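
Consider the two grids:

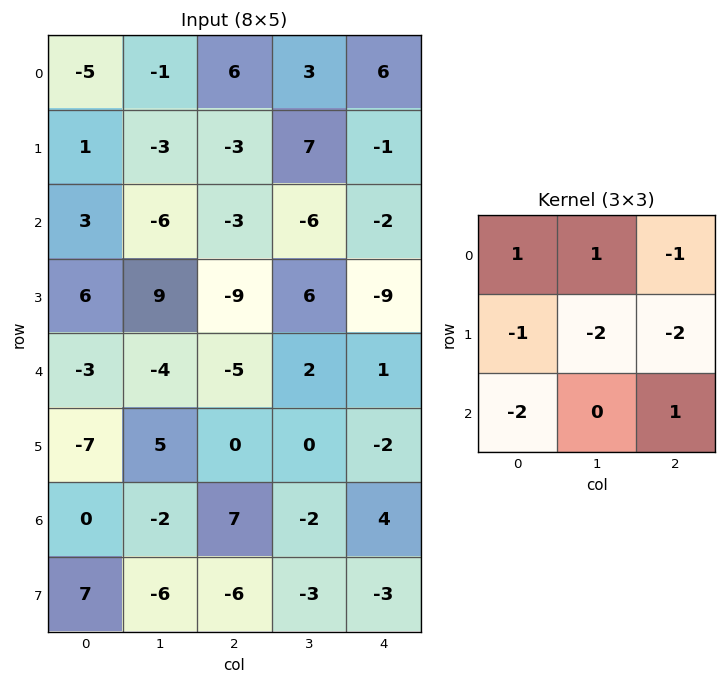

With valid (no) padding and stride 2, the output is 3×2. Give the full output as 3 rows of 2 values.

Output[0,0]: The receptive field on the input at this output position is [-5 -1 6 / 1 -3 -3 / 3 -6 -3]. Elementwise product with the kernel and sum: -5·1 + -1·1 + 6·-1 + 1·-1 + -3·-2 + -3·-2 + 3·-2 + -3·1.

-10 -2
-5 19
2 -10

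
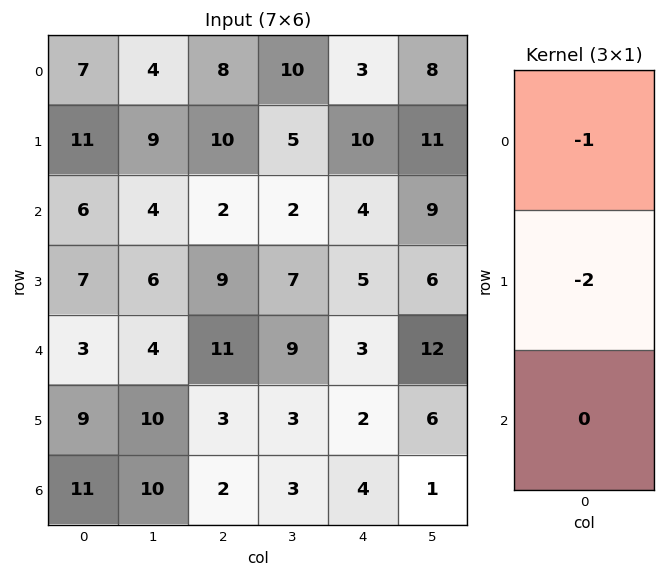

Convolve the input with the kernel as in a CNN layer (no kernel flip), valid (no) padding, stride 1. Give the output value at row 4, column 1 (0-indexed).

-24

The receptive field on the input at this output position is [4 / 10 / 10]. Elementwise product with the kernel and sum: 4·-1 + 10·-2.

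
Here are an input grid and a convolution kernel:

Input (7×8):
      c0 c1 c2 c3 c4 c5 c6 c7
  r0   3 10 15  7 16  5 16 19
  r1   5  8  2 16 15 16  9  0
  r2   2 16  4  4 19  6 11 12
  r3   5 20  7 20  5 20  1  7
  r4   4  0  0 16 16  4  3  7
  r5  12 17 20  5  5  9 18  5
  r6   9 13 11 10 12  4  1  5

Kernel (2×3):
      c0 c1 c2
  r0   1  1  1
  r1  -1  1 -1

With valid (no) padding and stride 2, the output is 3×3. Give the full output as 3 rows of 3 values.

Output[0,0]: The receptive field on the input at this output position is [3 10 15 / 5 8 2]. Elementwise product with the kernel and sum: 3·1 + 10·1 + 15·1 + 5·-1 + 8·1 + 2·-1.

29 37 29
30 35 50
-11 12 9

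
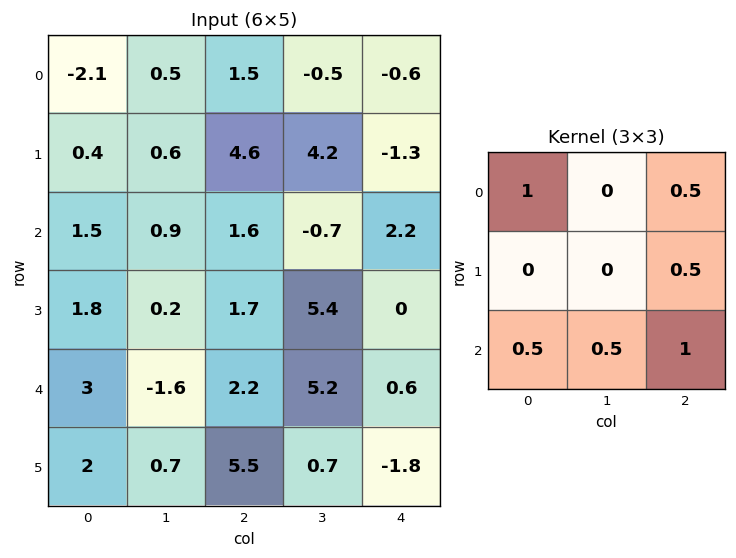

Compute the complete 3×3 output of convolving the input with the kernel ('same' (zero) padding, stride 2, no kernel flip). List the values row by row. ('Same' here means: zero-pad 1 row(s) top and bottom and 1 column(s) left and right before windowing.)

Output[0,0]: The receptive field on the zero-padded input at this output position is [0 0 0 / 0 -2.1 0.5 / 0 0.4 0.6]. Elementwise product with the kernel and sum: 0·1 + 0·0.5 + 0.5·0.5 + 0·0.5 + 0.4·0.5 + 0.6·1.

1.05 6.55 1.45
1.85 8.7 6.9
1 9.3 4.85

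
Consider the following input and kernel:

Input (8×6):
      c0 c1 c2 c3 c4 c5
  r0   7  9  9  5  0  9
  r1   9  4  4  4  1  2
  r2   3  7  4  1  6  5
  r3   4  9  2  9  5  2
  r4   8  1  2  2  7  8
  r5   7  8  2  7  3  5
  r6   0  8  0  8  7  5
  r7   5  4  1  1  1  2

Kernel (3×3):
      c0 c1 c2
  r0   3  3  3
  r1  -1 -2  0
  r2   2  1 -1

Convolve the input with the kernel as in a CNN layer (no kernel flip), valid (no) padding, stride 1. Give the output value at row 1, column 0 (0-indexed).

49

The receptive field on the input at this output position is [9 4 4 / 3 7 4 / 4 9 2]. Elementwise product with the kernel and sum: 9·3 + 4·3 + 4·3 + 3·-1 + 7·-2 + 4·2 + 9·1 + 2·-1.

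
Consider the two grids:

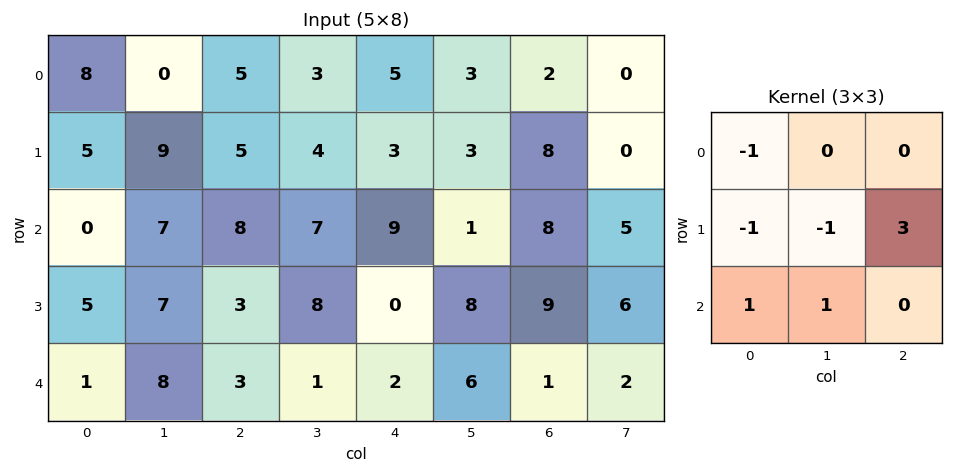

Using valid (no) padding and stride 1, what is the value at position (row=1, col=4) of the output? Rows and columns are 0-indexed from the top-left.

The receptive field on the input at this output position is [3 3 8 / 9 1 8 / 0 8 9]. Elementwise product with the kernel and sum: 3·-1 + 9·-1 + 1·-1 + 8·3 + 0·1 + 8·1.

19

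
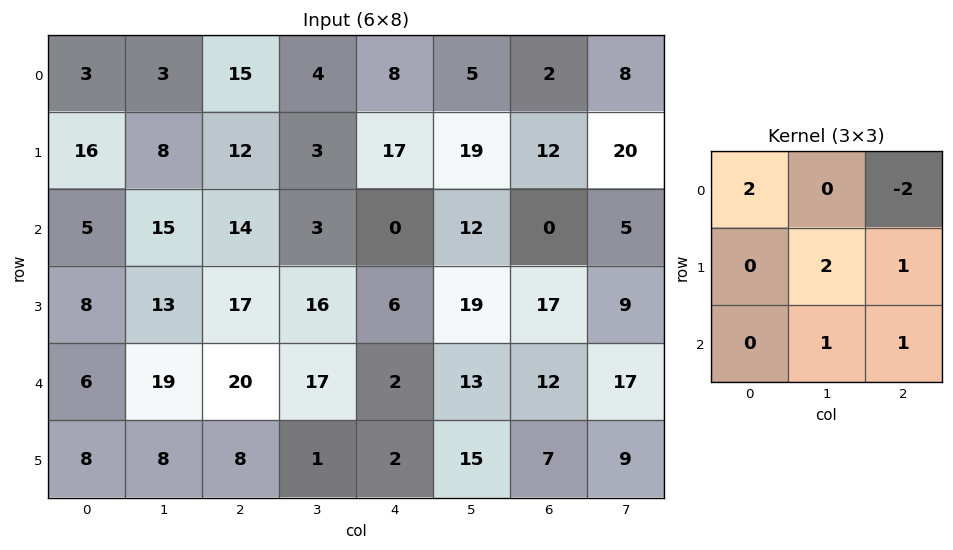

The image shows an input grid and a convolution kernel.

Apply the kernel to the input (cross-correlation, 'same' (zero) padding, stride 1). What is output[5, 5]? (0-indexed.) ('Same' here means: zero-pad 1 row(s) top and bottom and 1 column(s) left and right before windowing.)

17

The receptive field on the zero-padded input at this output position is [2 13 12 / 2 15 7 / 0 0 0]. Elementwise product with the kernel and sum: 2·2 + 12·-2 + 15·2 + 7·1 + 0·1 + 0·1.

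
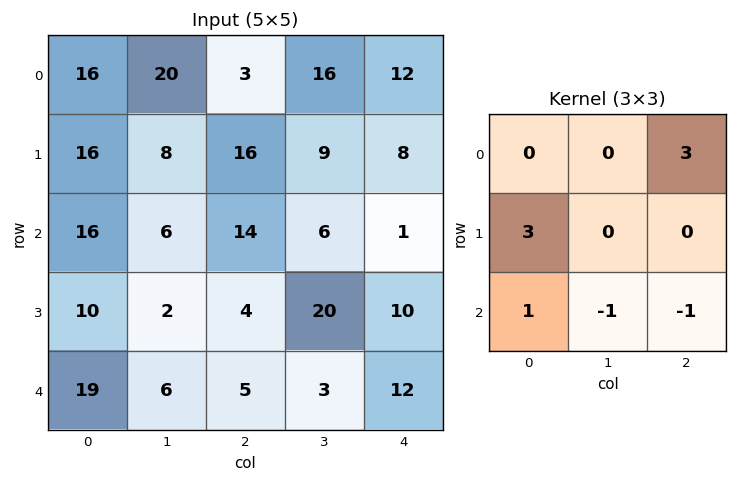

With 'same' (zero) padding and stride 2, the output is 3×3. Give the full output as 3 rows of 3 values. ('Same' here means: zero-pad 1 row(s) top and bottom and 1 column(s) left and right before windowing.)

Output[0,0]: The receptive field on the zero-padded input at this output position is [0 0 0 / 0 16 20 / 0 16 8]. Elementwise product with the kernel and sum: 0·3 + 0·3 + 0·1 + 16·-1 + 8·-1.

-24 43 49
12 23 28
6 78 9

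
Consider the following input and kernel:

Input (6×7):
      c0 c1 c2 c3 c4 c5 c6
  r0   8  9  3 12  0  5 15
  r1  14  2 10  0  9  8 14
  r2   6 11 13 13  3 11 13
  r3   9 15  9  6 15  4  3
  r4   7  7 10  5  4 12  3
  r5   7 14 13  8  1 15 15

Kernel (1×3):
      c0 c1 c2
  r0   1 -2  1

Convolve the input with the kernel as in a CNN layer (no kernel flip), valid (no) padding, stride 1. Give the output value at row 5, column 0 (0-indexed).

-8

The receptive field on the input at this output position is [7 14 13]. Elementwise product with the kernel and sum: 7·1 + 14·-2 + 13·1.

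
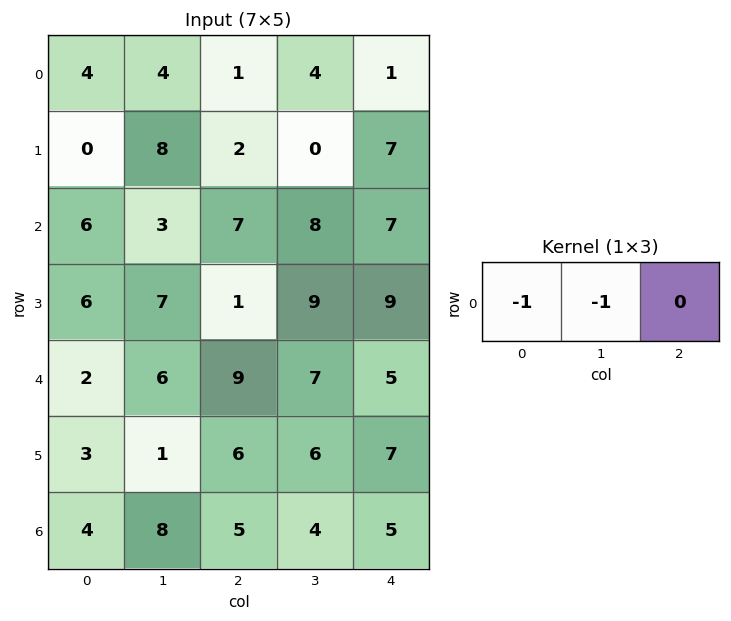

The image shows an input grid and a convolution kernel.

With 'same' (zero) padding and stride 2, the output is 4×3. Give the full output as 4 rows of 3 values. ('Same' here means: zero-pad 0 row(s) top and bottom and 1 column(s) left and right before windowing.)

-4 -5 -5
-6 -10 -15
-2 -15 -12
-4 -13 -9

Output[0,0]: The receptive field on the zero-padded input at this output position is [0 4 4]. Elementwise product with the kernel and sum: 0·-1 + 4·-1.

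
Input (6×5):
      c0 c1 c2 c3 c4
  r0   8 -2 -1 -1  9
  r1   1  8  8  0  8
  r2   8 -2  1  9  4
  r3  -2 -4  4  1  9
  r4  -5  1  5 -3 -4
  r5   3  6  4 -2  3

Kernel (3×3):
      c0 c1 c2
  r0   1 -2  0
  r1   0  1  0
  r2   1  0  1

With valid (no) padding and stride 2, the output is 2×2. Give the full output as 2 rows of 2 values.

Output[0,0]: The receptive field on the input at this output position is [8 -2 -1 / 1 8 8 / 8 -2 1]. Elementwise product with the kernel and sum: 8·1 + -2·-2 + 8·1 + 8·1 + 1·1.
Output[0,1]: The receptive field on the input at this output position is [-1 -1 9 / 8 0 8 / 1 9 4]. Elementwise product with the kernel and sum: -1·1 + -1·-2 + 0·1 + 1·1 + 4·1.

29 6
8 -15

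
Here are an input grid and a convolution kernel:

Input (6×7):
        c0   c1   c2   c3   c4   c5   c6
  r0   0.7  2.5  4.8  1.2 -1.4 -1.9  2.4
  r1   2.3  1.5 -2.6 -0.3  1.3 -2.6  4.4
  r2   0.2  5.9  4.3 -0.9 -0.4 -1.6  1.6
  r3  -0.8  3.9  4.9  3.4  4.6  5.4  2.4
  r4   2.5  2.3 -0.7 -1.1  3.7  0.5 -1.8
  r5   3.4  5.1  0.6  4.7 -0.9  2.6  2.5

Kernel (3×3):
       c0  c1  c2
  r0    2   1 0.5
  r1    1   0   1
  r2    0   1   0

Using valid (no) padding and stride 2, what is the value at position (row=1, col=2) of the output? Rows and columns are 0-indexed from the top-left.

5.9

The receptive field on the input at this output position is [-0.4 -1.6 1.6 / 4.6 5.4 2.4 / 3.7 0.5 -1.8]. Elementwise product with the kernel and sum: -0.4·2 + -1.6·1 + 1.6·0.5 + 4.6·1 + 2.4·1 + 0.5·1.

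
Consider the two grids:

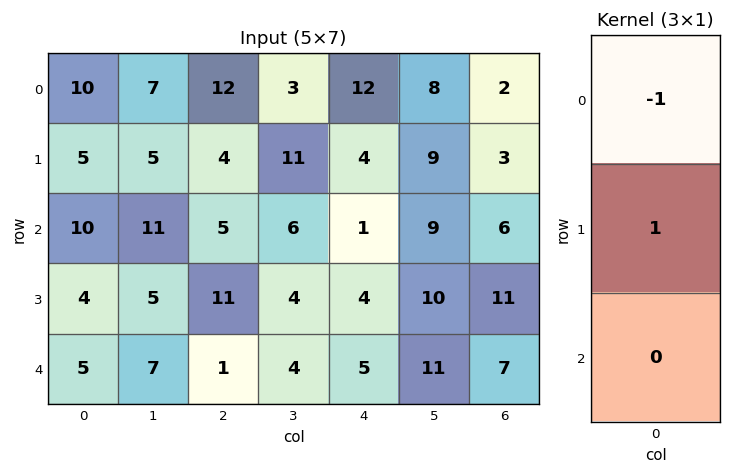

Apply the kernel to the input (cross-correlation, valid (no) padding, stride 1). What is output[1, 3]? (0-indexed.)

The receptive field on the input at this output position is [11 / 6 / 4]. Elementwise product with the kernel and sum: 11·-1 + 6·1.

-5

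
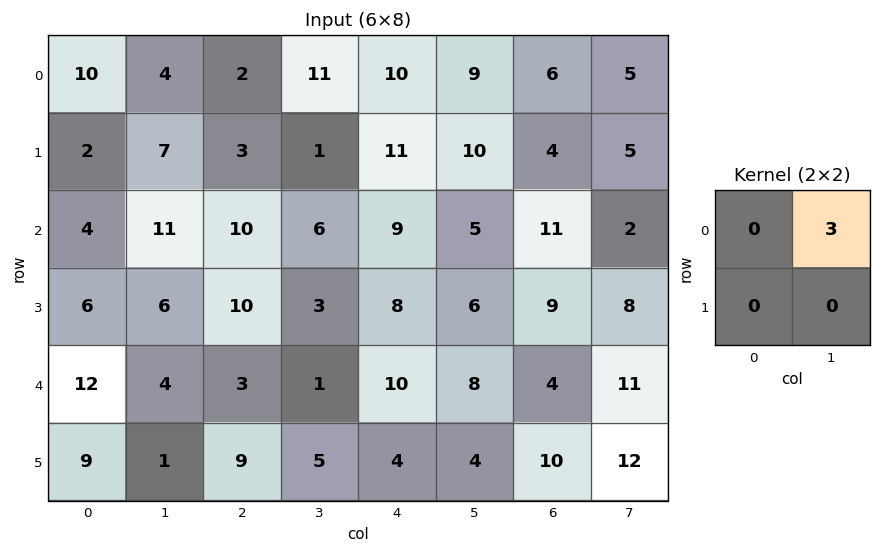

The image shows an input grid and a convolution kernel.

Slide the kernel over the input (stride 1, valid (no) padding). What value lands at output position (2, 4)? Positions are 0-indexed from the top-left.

15

The receptive field on the input at this output position is [9 5 / 8 6]. Elementwise product with the kernel and sum: 5·3.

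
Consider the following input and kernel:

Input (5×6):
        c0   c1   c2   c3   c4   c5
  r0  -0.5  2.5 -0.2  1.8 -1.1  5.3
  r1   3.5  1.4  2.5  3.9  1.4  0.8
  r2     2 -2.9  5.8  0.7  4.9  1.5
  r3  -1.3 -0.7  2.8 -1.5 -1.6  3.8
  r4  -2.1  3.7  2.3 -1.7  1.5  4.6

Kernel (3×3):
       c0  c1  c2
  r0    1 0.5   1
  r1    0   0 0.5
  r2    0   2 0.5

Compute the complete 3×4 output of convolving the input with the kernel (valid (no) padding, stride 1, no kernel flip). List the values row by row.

Output[0,0]: The receptive field on the input at this output position is [-0.5 2.5 -0.2 / 3.5 1.4 2.5 / 2 -2.9 5.8]. Elementwise product with the kernel and sum: -0.5·1 + 2.5·0.5 + -0.2·1 + 2.5·0.5 + -2.9·2 + 5.8·0.5.
Output[0,1]: The receptive field on the input at this output position is [2.5 -0.2 1.8 / 1.4 2.5 3.9 / -2.9 5.8 0.7]. Elementwise product with the kernel and sum: 2.5·1 + -0.2·0.5 + 1.8·1 + 3.9·0.5 + 5.8·2 + 0.7·0.5.

-1.1 18.1 4.15 17.5
9.6 11.75 4.5 4.85
16.3 3.7 7.6 11.85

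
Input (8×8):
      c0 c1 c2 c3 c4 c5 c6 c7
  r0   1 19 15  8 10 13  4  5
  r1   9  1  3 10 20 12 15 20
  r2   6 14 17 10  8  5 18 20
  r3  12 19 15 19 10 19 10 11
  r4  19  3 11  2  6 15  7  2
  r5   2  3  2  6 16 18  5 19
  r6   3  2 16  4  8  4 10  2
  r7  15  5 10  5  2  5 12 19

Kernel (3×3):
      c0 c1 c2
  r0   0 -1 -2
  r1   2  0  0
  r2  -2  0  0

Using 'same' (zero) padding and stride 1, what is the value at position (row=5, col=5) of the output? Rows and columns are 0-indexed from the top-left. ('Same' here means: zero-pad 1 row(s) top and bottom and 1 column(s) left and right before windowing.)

-13

The receptive field on the zero-padded input at this output position is [6 15 7 / 16 18 5 / 8 4 10]. Elementwise product with the kernel and sum: 15·-1 + 7·-2 + 16·2 + 8·-2.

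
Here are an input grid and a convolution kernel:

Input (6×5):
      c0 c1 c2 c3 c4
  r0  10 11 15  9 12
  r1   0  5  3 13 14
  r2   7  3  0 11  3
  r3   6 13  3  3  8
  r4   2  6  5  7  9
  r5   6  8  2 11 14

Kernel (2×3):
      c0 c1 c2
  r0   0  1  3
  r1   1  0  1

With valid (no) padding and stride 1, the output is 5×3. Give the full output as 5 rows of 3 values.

Output[0,0]: The receptive field on the input at this output position is [10 11 15 / 0 5 3]. Elementwise product with the kernel and sum: 11·1 + 15·3 + 0·1 + 3·1.

59 60 62
21 56 58
12 49 31
29 25 41
29 45 50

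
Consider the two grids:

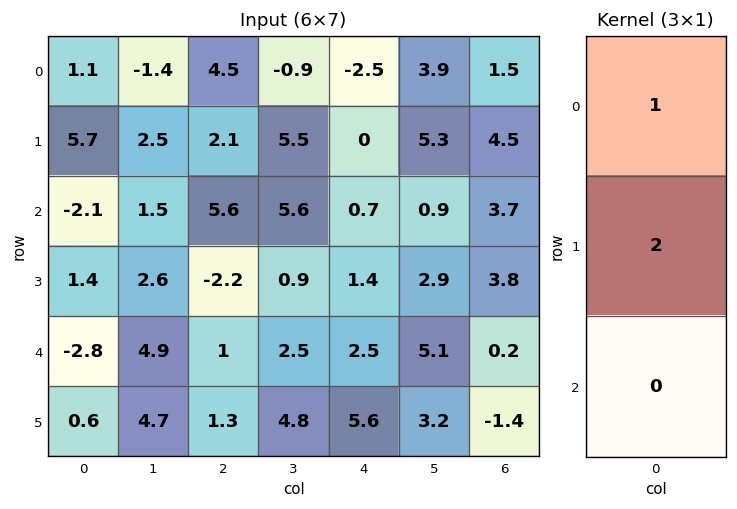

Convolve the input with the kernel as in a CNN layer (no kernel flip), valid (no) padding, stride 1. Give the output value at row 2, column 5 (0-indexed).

The receptive field on the input at this output position is [0.9 / 2.9 / 5.1]. Elementwise product with the kernel and sum: 0.9·1 + 2.9·2.

6.7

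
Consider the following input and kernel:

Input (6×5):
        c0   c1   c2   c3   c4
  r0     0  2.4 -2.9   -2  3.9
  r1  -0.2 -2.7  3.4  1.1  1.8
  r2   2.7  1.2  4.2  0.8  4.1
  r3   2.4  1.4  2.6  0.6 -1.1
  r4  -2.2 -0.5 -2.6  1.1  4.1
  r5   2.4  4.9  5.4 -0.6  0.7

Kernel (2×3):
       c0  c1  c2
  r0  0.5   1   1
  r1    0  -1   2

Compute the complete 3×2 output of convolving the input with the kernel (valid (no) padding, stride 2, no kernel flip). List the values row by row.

9 2.95
10.55 4.2
1.7 5.9

Output[0,0]: The receptive field on the input at this output position is [0 2.4 -2.9 / -0.2 -2.7 3.4]. Elementwise product with the kernel and sum: 0·0.5 + 2.4·1 + -2.9·1 + -2.7·-1 + 3.4·2.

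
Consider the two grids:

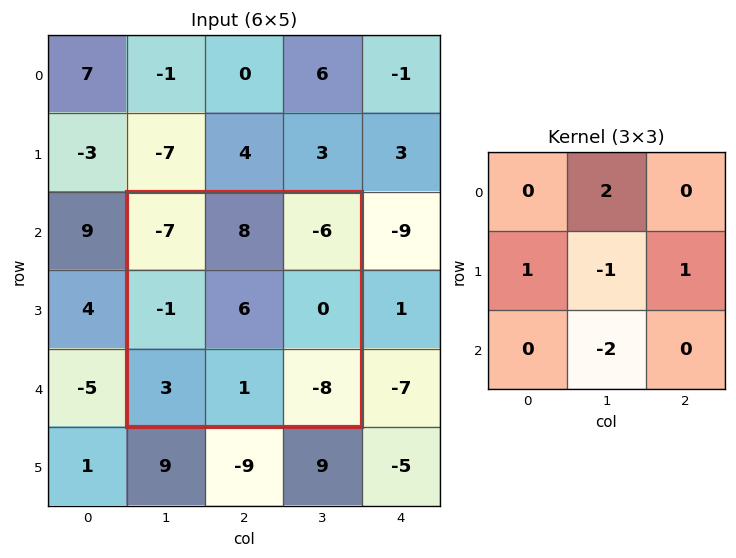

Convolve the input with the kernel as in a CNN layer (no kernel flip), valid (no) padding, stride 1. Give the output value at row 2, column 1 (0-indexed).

7

The receptive field on the input at this output position is [-7 8 -6 / -1 6 0 / 3 1 -8]. Elementwise product with the kernel and sum: 8·2 + -1·1 + 6·-1 + 0·1 + 1·-2.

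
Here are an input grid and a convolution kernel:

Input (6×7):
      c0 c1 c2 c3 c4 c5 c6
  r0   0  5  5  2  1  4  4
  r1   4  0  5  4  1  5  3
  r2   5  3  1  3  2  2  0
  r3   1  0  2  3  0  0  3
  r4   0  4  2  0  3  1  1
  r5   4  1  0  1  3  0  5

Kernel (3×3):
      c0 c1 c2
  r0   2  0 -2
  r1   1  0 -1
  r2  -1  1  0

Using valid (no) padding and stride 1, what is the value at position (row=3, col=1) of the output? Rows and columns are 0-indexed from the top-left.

The receptive field on the input at this output position is [0 2 3 / 4 2 0 / 1 0 1]. Elementwise product with the kernel and sum: 0·2 + 3·-2 + 4·1 + 0·-1 + 1·-1 + 0·1.

-3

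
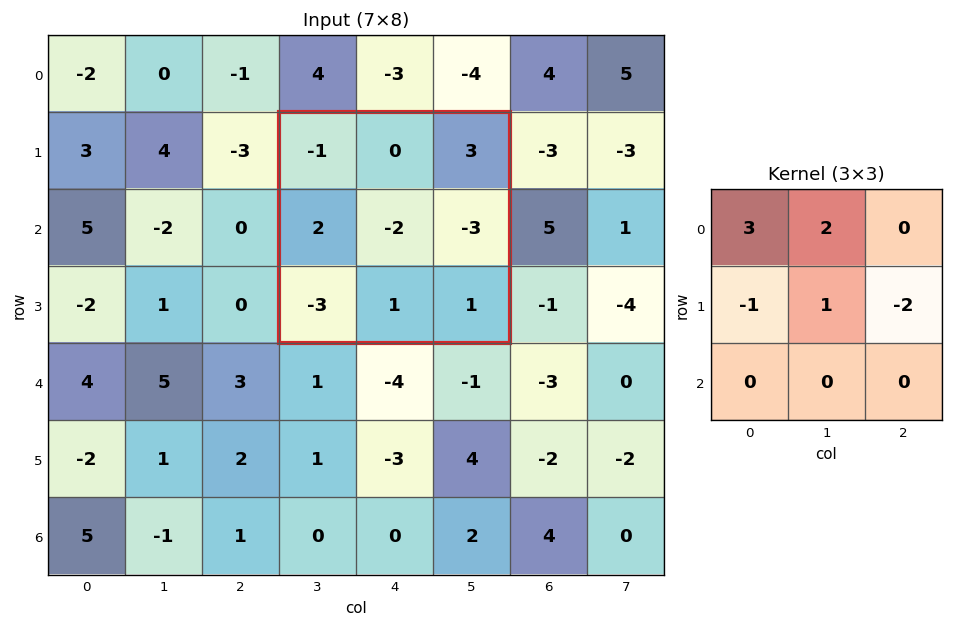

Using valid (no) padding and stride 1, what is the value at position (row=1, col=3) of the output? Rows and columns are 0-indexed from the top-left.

The receptive field on the input at this output position is [-1 0 3 / 2 -2 -3 / -3 1 1]. Elementwise product with the kernel and sum: -1·3 + 0·2 + 2·-1 + -2·1 + -3·-2.

-1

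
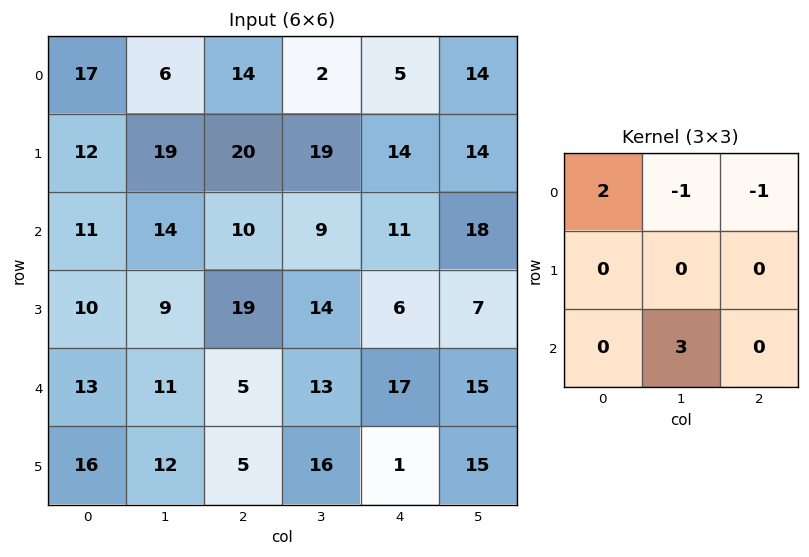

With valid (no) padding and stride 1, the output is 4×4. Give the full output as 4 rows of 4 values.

56 26 48 18
12 56 49 28
31 24 39 40
28 0 66 18

Output[0,0]: The receptive field on the input at this output position is [17 6 14 / 12 19 20 / 11 14 10]. Elementwise product with the kernel and sum: 17·2 + 6·-1 + 14·-1 + 14·3.
Output[0,1]: The receptive field on the input at this output position is [6 14 2 / 19 20 19 / 14 10 9]. Elementwise product with the kernel and sum: 6·2 + 14·-1 + 2·-1 + 10·3.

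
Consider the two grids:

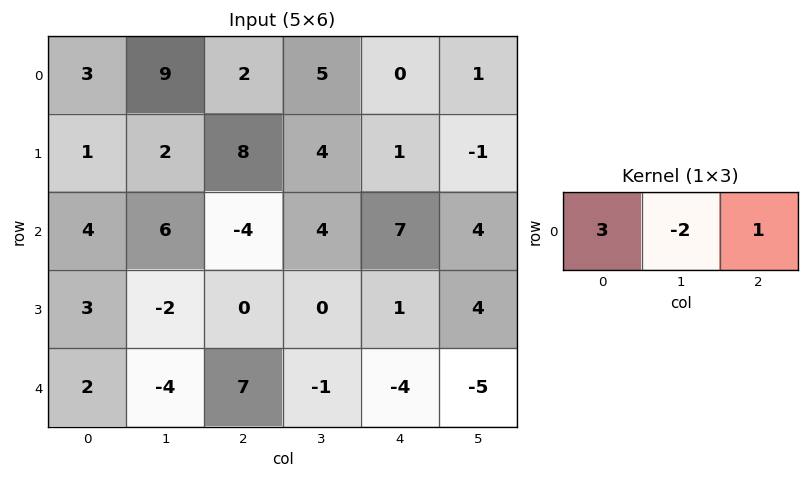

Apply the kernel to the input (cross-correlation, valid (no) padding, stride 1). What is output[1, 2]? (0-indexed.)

17

The receptive field on the input at this output position is [8 4 1]. Elementwise product with the kernel and sum: 8·3 + 4·-2 + 1·1.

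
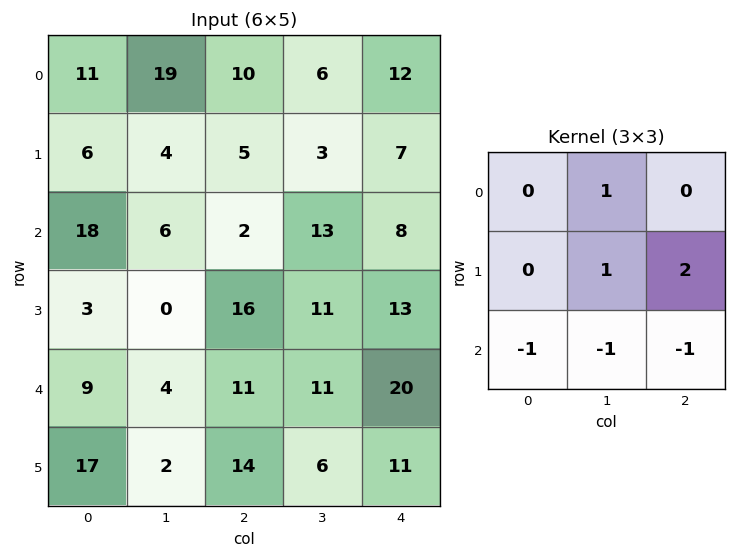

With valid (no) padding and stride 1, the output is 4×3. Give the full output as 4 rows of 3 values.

7 0 0
-5 6 -8
14 14 8
-7 27 31

Output[0,0]: The receptive field on the input at this output position is [11 19 10 / 6 4 5 / 18 6 2]. Elementwise product with the kernel and sum: 19·1 + 4·1 + 5·2 + 18·-1 + 6·-1 + 2·-1.
Output[0,1]: The receptive field on the input at this output position is [19 10 6 / 4 5 3 / 6 2 13]. Elementwise product with the kernel and sum: 10·1 + 5·1 + 3·2 + 6·-1 + 2·-1 + 13·-1.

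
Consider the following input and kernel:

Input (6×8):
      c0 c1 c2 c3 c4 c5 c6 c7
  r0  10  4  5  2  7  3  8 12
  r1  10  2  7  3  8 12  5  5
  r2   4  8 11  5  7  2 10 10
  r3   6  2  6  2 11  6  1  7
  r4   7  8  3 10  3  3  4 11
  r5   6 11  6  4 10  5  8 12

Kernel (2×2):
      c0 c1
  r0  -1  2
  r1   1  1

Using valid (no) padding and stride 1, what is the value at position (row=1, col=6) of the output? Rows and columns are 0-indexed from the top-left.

25

The receptive field on the input at this output position is [5 5 / 10 10]. Elementwise product with the kernel and sum: 5·-1 + 5·2 + 10·1 + 10·1.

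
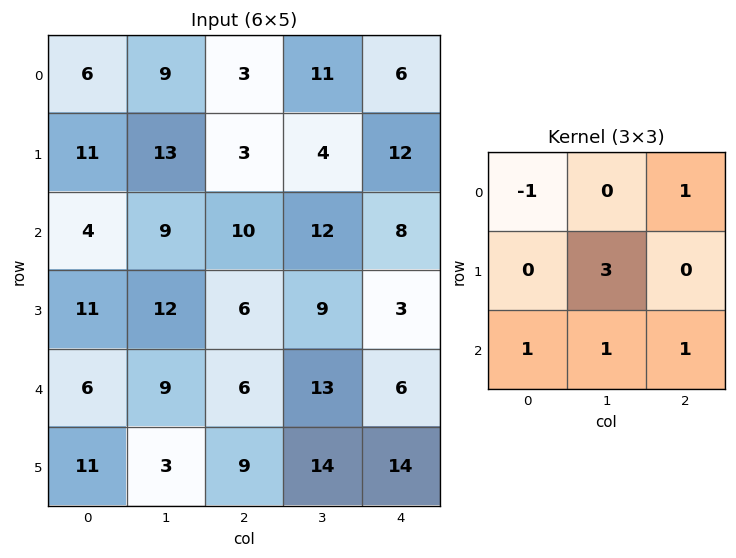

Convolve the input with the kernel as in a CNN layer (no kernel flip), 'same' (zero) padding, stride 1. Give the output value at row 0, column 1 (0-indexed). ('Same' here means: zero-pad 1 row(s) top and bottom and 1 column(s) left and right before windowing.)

54

The receptive field on the zero-padded input at this output position is [0 0 0 / 6 9 3 / 11 13 3]. Elementwise product with the kernel and sum: 0·-1 + 0·1 + 9·3 + 11·1 + 13·1 + 3·1.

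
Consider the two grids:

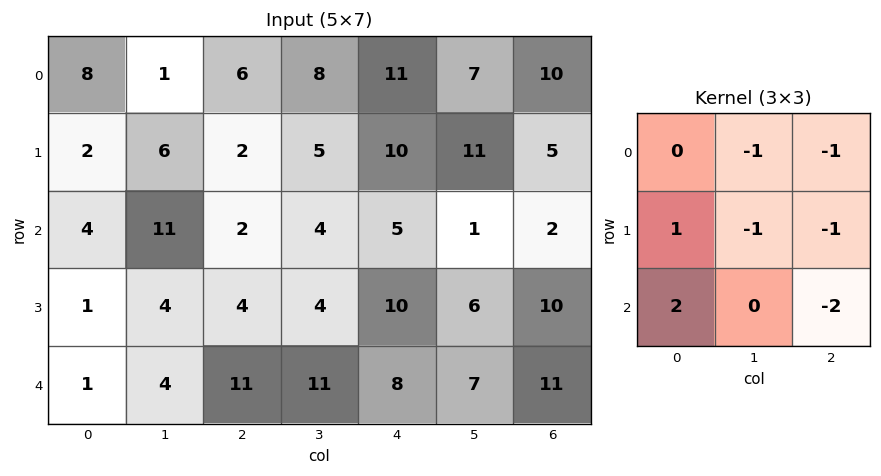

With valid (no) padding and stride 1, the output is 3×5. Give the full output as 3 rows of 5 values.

-9 -1 -38 -28 -17
-23 -2 -34 -27 -14
-40 -24 -13 -10 -15

Output[0,0]: The receptive field on the input at this output position is [8 1 6 / 2 6 2 / 4 11 2]. Elementwise product with the kernel and sum: 1·-1 + 6·-1 + 2·1 + 6·-1 + 2·-1 + 4·2 + 2·-2.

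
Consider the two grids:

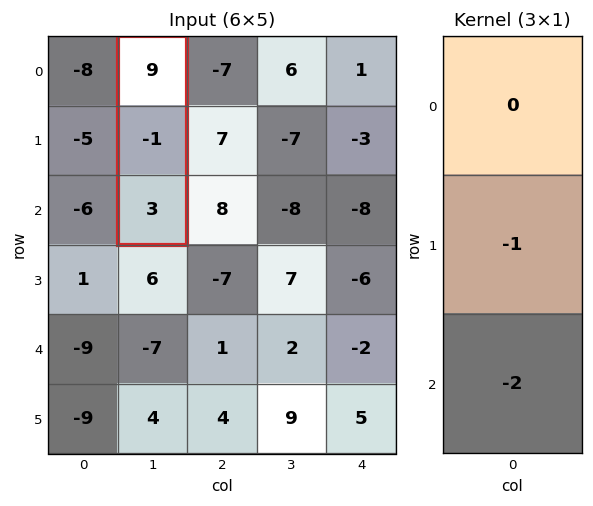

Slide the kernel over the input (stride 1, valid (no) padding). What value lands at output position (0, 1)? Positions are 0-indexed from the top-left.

The receptive field on the input at this output position is [9 / -1 / 3]. Elementwise product with the kernel and sum: -1·-1 + 3·-2.

-5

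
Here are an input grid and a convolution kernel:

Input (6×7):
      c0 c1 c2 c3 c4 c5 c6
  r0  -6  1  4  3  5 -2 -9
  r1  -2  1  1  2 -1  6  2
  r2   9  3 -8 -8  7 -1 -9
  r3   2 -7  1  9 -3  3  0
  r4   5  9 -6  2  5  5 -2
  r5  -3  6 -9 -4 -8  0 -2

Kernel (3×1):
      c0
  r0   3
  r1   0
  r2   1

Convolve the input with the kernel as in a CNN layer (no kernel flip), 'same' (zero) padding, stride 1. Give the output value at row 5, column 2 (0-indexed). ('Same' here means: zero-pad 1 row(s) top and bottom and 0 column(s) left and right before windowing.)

The receptive field on the zero-padded input at this output position is [-6 / -9 / 0]. Elementwise product with the kernel and sum: -6·3 + 0·1.

-18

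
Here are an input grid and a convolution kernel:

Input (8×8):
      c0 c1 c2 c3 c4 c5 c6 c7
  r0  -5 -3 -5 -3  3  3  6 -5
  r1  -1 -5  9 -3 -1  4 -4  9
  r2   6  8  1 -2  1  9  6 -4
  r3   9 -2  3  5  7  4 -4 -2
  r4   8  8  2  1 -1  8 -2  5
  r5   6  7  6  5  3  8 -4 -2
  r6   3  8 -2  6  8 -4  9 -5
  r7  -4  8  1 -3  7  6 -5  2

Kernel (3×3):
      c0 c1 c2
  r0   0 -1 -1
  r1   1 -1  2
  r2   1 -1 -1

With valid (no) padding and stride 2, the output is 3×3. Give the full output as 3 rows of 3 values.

27 12 -36
6 15 -27
-2 -9 -16

Output[0,0]: The receptive field on the input at this output position is [-5 -3 -5 / -1 -5 9 / 6 8 1]. Elementwise product with the kernel and sum: -3·-1 + -5·-1 + -1·1 + -5·-1 + 9·2 + 6·1 + 8·-1 + 1·-1.
Output[0,1]: The receptive field on the input at this output position is [-5 -3 3 / 9 -3 -1 / 1 -2 1]. Elementwise product with the kernel and sum: -3·-1 + 3·-1 + 9·1 + -3·-1 + -1·2 + 1·1 + -2·-1 + 1·-1.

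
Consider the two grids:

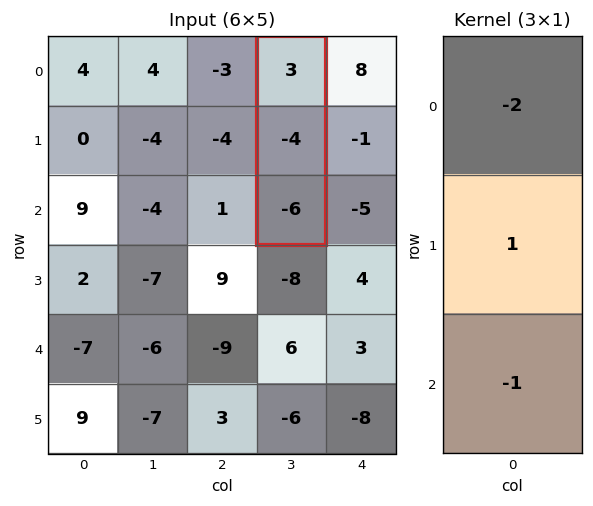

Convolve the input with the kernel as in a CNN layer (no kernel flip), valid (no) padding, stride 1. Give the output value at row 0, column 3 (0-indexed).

-4

The receptive field on the input at this output position is [3 / -4 / -6]. Elementwise product with the kernel and sum: 3·-2 + -4·1 + -6·-1.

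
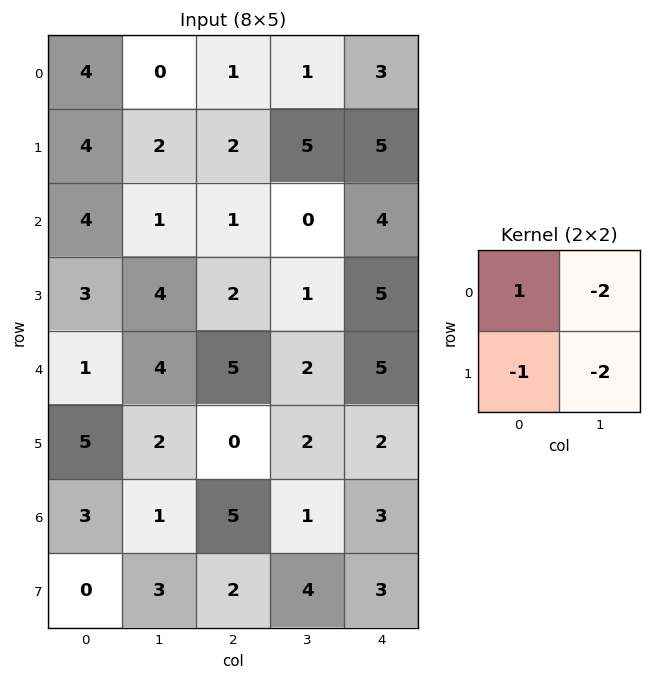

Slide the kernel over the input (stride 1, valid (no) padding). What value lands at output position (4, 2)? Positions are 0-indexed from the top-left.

-3

The receptive field on the input at this output position is [5 2 / 0 2]. Elementwise product with the kernel and sum: 5·1 + 2·-2 + 0·-1 + 2·-2.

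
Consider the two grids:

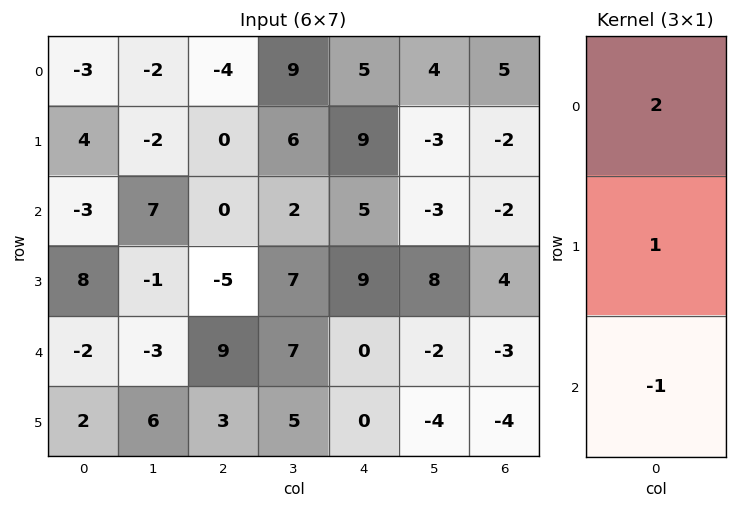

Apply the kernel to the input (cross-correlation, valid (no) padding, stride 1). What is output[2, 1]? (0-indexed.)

16

The receptive field on the input at this output position is [7 / -1 / -3]. Elementwise product with the kernel and sum: 7·2 + -1·1 + -3·-1.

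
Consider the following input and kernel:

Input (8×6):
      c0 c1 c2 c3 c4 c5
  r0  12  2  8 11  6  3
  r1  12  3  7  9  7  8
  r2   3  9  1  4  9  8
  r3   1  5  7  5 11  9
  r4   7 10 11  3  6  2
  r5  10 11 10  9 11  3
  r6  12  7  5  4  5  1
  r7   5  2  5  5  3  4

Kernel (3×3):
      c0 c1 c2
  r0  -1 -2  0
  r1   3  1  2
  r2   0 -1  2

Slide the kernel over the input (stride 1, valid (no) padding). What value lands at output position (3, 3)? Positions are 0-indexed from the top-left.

The receptive field on the input at this output position is [5 11 9 / 3 6 2 / 9 11 3]. Elementwise product with the kernel and sum: 5·-1 + 11·-2 + 3·3 + 6·1 + 2·2 + 11·-1 + 3·2.

-13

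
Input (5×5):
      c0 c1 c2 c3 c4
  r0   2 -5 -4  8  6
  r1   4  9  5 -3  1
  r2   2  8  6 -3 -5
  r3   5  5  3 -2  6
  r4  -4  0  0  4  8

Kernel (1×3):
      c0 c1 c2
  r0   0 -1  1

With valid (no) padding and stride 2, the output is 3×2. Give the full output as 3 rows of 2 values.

Output[0,0]: The receptive field on the input at this output position is [2 -5 -4]. Elementwise product with the kernel and sum: -5·-1 + -4·1.
Output[0,1]: The receptive field on the input at this output position is [-4 8 6]. Elementwise product with the kernel and sum: 8·-1 + 6·1.

1 -2
-2 -2
0 4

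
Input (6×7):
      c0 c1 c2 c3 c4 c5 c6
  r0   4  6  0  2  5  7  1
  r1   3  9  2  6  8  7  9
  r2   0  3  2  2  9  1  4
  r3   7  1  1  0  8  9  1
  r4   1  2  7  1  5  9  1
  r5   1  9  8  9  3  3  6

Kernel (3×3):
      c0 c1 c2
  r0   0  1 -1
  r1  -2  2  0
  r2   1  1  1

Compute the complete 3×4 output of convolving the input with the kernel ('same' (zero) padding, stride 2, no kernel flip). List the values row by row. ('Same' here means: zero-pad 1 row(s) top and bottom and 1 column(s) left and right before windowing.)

Output[0,0]: The receptive field on the zero-padded input at this output position is [0 0 0 / 0 4 6 / 0 3 9]. Elementwise product with the kernel and sum: 0·1 + 0·-1 + 0·-2 + 4·2 + 0·1 + 3·1 + 9·1.
Output[0,1]: The receptive field on the zero-padded input at this output position is [0 0 0 / 6 0 2 / 9 2 6]. Elementwise product with the kernel and sum: 0·1 + 0·-1 + 6·-2 + 0·2 + 9·1 + 2·1 + 6·1.

20 5 27 4
2 -4 32 25
18 37 22 -6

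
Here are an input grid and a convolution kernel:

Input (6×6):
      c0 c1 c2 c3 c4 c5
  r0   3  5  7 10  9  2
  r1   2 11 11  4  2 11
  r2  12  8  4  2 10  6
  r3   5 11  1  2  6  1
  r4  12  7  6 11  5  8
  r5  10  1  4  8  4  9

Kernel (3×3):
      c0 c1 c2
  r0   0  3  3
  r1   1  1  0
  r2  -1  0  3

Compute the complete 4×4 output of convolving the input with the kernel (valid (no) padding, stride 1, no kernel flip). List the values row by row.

49 71 98 55
84 52 41 52
58 56 48 69
57 45 49 56

Output[0,0]: The receptive field on the input at this output position is [3 5 7 / 2 11 11 / 12 8 4]. Elementwise product with the kernel and sum: 5·3 + 7·3 + 2·1 + 11·1 + 12·-1 + 4·3.
Output[0,1]: The receptive field on the input at this output position is [5 7 10 / 11 11 4 / 8 4 2]. Elementwise product with the kernel and sum: 7·3 + 10·3 + 11·1 + 11·1 + 8·-1 + 2·3.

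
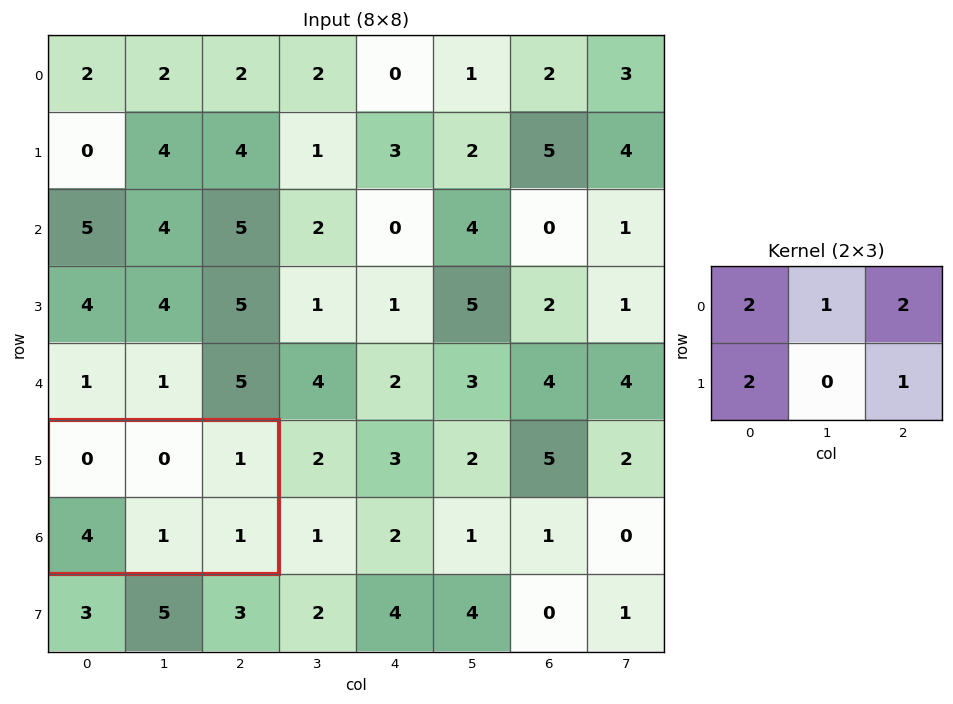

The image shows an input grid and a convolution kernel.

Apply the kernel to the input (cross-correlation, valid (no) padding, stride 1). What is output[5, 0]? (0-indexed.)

The receptive field on the input at this output position is [0 0 1 / 4 1 1]. Elementwise product with the kernel and sum: 0·2 + 0·1 + 1·2 + 4·2 + 1·1.

11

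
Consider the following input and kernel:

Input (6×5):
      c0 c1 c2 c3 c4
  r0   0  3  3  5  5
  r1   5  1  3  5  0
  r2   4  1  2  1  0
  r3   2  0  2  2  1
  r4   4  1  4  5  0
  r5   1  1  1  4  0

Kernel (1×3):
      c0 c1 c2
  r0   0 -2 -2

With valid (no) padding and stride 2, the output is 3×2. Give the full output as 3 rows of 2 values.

Output[0,0]: The receptive field on the input at this output position is [0 3 3]. Elementwise product with the kernel and sum: 3·-2 + 3·-2.
Output[0,1]: The receptive field on the input at this output position is [3 5 5]. Elementwise product with the kernel and sum: 5·-2 + 5·-2.

-12 -20
-6 -2
-10 -10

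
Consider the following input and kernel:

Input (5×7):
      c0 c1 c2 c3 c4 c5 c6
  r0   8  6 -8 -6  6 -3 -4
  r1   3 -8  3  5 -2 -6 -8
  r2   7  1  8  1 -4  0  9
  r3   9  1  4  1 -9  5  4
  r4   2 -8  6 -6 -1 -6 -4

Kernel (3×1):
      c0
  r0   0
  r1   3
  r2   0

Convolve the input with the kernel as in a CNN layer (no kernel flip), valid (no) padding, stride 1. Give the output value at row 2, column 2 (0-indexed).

12

The receptive field on the input at this output position is [8 / 4 / 6]. Elementwise product with the kernel and sum: 4·3.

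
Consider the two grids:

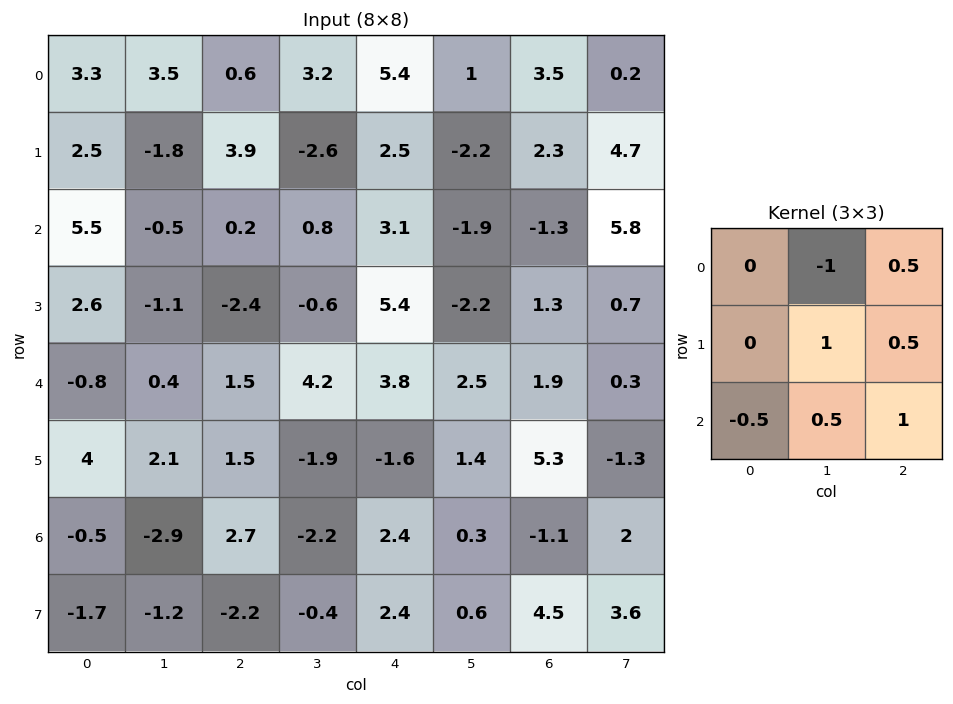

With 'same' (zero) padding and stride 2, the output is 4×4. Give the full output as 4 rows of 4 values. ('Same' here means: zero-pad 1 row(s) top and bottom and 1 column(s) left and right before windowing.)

4.5 2.45 6.25 10.55
2.05 -5.85 -0.65 4.1
0.35 3.5 0.1 1.75
-6.95 -1.75 6.85 -0.5

Output[0,0]: The receptive field on the zero-padded input at this output position is [0 0 0 / 0 3.3 3.5 / 0 2.5 -1.8]. Elementwise product with the kernel and sum: 0·-1 + 0·0.5 + 3.3·1 + 3.5·0.5 + 0·-0.5 + 2.5·0.5 + -1.8·1.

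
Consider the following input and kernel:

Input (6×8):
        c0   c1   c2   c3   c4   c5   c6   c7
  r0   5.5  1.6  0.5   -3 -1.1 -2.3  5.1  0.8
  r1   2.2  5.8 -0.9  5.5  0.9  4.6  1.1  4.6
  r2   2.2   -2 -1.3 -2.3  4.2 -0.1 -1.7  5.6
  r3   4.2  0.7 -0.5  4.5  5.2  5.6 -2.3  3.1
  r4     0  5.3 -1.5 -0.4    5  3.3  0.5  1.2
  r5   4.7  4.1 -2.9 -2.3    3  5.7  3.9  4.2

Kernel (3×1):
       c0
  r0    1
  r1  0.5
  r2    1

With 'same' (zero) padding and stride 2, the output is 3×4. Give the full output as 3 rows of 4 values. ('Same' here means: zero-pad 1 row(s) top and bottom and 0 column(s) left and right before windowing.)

Output[0,0]: The receptive field on the zero-padded input at this output position is [0 / 5.5 / 2.2]. Elementwise product with the kernel and sum: 0·1 + 5.5·0.5 + 2.2·1.
Output[0,1]: The receptive field on the zero-padded input at this output position is [0 / 0.5 / -0.9]. Elementwise product with the kernel and sum: 0·1 + 0.5·0.5 + -0.9·1.

4.95 -0.65 0.35 3.65
7.5 -2.05 8.2 -2.05
8.9 -4.15 10.7 1.85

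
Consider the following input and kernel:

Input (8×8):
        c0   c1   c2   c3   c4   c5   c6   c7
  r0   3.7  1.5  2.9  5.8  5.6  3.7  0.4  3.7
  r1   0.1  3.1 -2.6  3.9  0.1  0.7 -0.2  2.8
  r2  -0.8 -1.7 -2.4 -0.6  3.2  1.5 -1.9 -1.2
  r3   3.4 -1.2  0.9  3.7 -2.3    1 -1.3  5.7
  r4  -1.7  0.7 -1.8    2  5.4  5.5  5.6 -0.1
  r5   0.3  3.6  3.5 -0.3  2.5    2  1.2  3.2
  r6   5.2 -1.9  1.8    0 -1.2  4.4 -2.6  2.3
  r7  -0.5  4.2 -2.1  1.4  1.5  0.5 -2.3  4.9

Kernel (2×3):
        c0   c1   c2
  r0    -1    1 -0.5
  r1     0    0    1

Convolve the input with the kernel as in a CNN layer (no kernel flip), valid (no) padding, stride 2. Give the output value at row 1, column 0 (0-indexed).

The receptive field on the input at this output position is [-0.8 -1.7 -2.4 / 3.4 -1.2 0.9]. Elementwise product with the kernel and sum: -0.8·-1 + -1.7·1 + -2.4·-0.5 + 0.9·1.

1.2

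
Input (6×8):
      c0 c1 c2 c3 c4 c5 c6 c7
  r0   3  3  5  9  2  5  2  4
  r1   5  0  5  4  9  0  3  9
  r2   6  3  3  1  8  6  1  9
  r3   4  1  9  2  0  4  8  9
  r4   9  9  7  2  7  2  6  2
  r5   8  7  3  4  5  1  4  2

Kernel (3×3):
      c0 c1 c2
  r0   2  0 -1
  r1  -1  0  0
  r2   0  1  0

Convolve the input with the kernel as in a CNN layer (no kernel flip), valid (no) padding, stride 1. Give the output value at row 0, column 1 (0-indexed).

The receptive field on the input at this output position is [3 5 9 / 0 5 4 / 3 3 1]. Elementwise product with the kernel and sum: 3·2 + 9·-1 + 0·-1 + 3·1.

0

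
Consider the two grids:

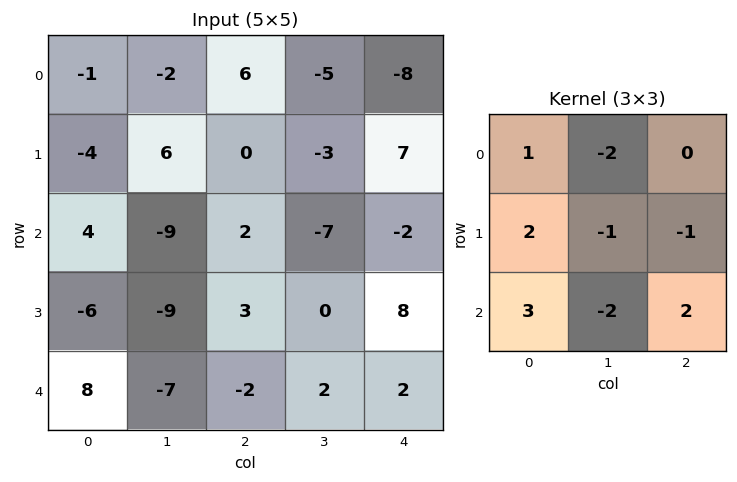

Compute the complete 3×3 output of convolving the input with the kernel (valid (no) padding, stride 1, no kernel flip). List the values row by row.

23 -44 28
5 -40 44
50 -47 8

Output[0,0]: The receptive field on the input at this output position is [-1 -2 6 / -4 6 0 / 4 -9 2]. Elementwise product with the kernel and sum: -1·1 + -2·-2 + -4·2 + 6·-1 + 0·-1 + 4·3 + -9·-2 + 2·2.
Output[0,1]: The receptive field on the input at this output position is [-2 6 -5 / 6 0 -3 / -9 2 -7]. Elementwise product with the kernel and sum: -2·1 + 6·-2 + 6·2 + 0·-1 + -3·-1 + -9·3 + 2·-2 + -7·2.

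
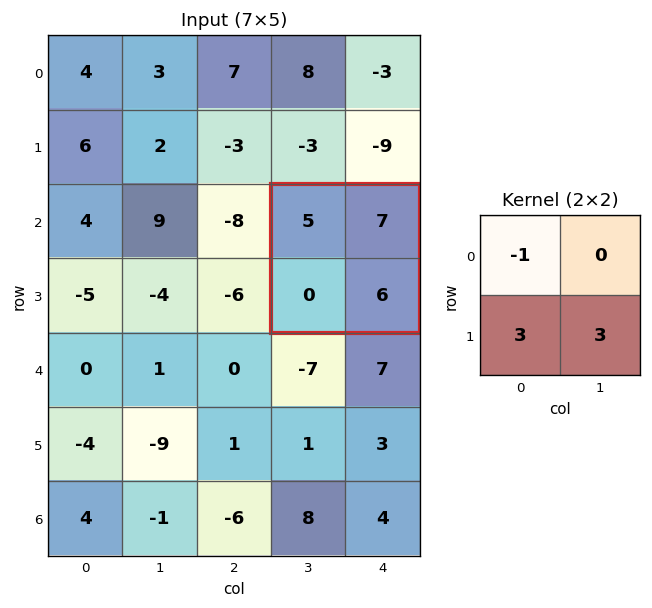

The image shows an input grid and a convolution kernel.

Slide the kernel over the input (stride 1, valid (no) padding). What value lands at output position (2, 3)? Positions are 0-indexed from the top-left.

13

The receptive field on the input at this output position is [5 7 / 0 6]. Elementwise product with the kernel and sum: 5·-1 + 0·3 + 6·3.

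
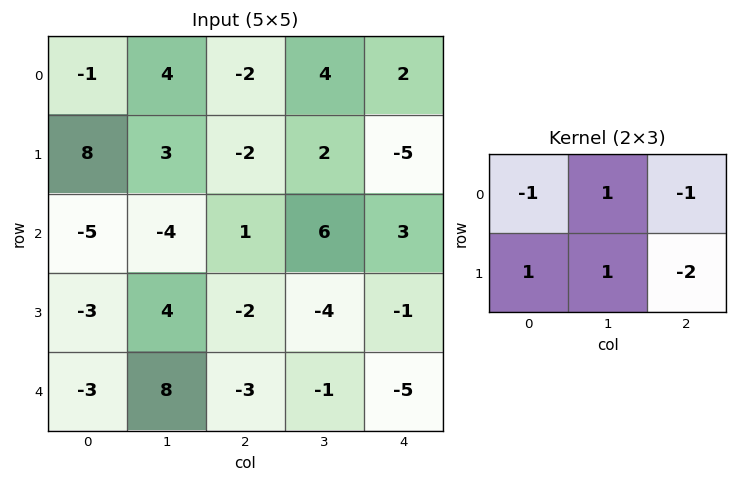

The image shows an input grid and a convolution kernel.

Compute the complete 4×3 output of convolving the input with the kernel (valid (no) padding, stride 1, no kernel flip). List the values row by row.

22 -13 14
-14 -22 10
5 9 -2
20 5 5

Output[0,0]: The receptive field on the input at this output position is [-1 4 -2 / 8 3 -2]. Elementwise product with the kernel and sum: -1·-1 + 4·1 + -2·-1 + 8·1 + 3·1 + -2·-2.
Output[0,1]: The receptive field on the input at this output position is [4 -2 4 / 3 -2 2]. Elementwise product with the kernel and sum: 4·-1 + -2·1 + 4·-1 + 3·1 + -2·1 + 2·-2.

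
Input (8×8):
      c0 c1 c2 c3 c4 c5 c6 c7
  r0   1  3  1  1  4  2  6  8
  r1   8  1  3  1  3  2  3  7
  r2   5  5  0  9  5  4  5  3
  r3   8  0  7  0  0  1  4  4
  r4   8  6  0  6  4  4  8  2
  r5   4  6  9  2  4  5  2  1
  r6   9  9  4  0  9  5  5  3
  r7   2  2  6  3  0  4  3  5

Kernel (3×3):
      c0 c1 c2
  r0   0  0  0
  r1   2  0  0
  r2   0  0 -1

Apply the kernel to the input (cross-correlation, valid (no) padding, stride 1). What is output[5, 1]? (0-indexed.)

15

The receptive field on the input at this output position is [6 9 2 / 9 4 0 / 2 6 3]. Elementwise product with the kernel and sum: 9·2 + 3·-1.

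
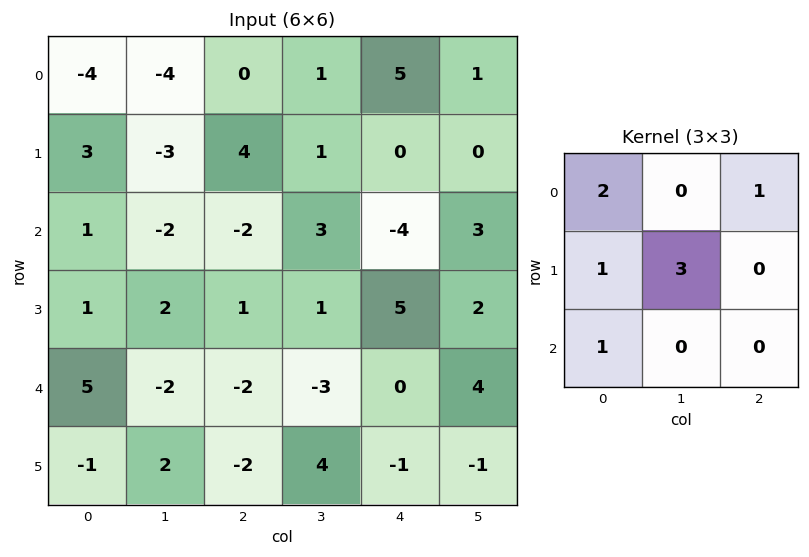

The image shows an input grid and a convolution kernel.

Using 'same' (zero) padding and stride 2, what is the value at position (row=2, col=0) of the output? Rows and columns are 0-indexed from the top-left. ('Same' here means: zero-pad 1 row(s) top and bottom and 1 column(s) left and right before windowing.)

The receptive field on the zero-padded input at this output position is [0 1 2 / 0 5 -2 / 0 -1 2]. Elementwise product with the kernel and sum: 0·2 + 2·1 + 0·1 + 5·3 + 0·1.

17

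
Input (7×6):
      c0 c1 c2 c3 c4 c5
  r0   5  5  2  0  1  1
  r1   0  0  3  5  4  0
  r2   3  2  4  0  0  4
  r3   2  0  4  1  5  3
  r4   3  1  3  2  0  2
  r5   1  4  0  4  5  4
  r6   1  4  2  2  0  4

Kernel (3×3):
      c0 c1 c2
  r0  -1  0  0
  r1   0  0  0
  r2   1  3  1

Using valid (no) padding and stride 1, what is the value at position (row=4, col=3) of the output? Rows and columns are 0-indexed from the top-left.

4

The receptive field on the input at this output position is [2 0 2 / 4 5 4 / 2 0 4]. Elementwise product with the kernel and sum: 2·-1 + 2·1 + 0·3 + 4·1.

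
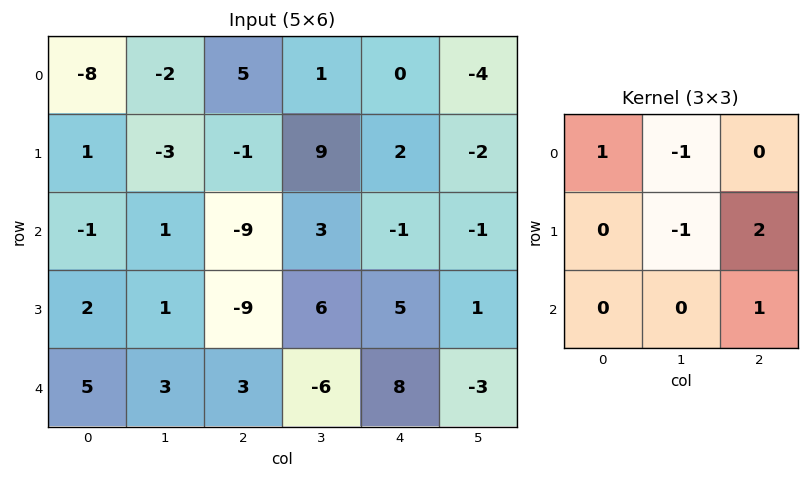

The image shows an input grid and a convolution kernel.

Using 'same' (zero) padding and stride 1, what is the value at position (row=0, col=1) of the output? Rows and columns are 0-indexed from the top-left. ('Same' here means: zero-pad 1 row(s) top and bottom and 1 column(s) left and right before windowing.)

The receptive field on the zero-padded input at this output position is [0 0 0 / -8 -2 5 / 1 -3 -1]. Elementwise product with the kernel and sum: 0·1 + 0·-1 + -2·-1 + 5·2 + -1·1.

11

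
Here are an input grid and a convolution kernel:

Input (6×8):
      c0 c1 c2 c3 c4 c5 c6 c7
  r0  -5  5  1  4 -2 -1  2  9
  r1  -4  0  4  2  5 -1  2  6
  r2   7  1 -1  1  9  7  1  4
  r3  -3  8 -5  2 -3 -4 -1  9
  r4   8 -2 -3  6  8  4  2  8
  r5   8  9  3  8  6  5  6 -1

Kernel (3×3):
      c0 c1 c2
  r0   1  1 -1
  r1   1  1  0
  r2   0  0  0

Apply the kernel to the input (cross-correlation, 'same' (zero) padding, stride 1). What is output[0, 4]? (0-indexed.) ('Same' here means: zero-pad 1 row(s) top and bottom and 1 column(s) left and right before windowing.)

2

The receptive field on the zero-padded input at this output position is [0 0 0 / 4 -2 -1 / 2 5 -1]. Elementwise product with the kernel and sum: 0·1 + 0·1 + 0·-1 + 4·1 + -2·1.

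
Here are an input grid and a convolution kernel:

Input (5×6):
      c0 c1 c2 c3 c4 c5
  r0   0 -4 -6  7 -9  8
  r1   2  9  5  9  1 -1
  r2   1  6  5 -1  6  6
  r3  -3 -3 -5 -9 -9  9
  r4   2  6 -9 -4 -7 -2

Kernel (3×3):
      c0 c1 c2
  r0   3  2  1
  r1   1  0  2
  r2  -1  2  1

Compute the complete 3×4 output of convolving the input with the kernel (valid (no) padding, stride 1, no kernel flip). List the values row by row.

14 13 -7 37
32 34 29 39
8 -22 -10 12

Output[0,0]: The receptive field on the input at this output position is [0 -4 -6 / 2 9 5 / 1 6 5]. Elementwise product with the kernel and sum: 0·3 + -4·2 + -6·1 + 2·1 + 5·2 + 1·-1 + 6·2 + 5·1.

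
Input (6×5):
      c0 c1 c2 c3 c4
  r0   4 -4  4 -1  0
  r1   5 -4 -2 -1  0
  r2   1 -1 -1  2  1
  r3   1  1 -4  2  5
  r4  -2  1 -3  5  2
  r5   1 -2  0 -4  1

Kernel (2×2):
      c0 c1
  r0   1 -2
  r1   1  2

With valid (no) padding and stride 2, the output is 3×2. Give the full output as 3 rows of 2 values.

9 2
6 -5
-7 -21

Output[0,0]: The receptive field on the input at this output position is [4 -4 / 5 -4]. Elementwise product with the kernel and sum: 4·1 + -4·-2 + 5·1 + -4·2.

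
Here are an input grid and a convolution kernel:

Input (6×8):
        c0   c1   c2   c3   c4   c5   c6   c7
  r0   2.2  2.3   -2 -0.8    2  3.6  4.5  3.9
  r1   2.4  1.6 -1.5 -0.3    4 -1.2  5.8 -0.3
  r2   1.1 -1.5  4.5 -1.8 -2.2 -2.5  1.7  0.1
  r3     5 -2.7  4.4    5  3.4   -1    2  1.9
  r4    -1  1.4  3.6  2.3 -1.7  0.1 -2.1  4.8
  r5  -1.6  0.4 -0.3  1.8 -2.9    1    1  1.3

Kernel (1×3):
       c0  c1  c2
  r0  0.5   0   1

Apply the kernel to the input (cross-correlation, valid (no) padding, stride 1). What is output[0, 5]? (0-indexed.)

5.7

The receptive field on the input at this output position is [3.6 4.5 3.9]. Elementwise product with the kernel and sum: 3.6·0.5 + 3.9·1.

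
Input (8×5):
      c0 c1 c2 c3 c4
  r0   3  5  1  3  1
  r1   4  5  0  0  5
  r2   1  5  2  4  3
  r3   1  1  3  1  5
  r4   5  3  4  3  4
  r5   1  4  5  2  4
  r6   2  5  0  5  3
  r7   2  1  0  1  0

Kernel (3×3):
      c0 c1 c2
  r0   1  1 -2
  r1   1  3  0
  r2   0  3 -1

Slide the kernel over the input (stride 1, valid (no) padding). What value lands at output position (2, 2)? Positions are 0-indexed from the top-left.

The receptive field on the input at this output position is [2 4 3 / 3 1 5 / 4 3 4]. Elementwise product with the kernel and sum: 2·1 + 4·1 + 3·-2 + 3·1 + 1·3 + 3·3 + 4·-1.

11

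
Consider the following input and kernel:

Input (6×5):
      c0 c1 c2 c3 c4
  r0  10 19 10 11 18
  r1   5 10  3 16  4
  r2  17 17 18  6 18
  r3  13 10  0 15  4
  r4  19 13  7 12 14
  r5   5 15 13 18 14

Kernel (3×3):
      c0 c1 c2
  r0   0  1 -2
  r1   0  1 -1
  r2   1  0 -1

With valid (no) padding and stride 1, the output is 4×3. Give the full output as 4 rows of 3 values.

Output[0,0]: The receptive field on the input at this output position is [10 19 10 / 5 10 3 / 17 17 18]. Elementwise product with the kernel and sum: 19·1 + 10·-2 + 10·1 + 3·-1 + 17·1 + 18·-1.

5 -14 -13
16 -22 -8
3 -8 -26
8 -38 4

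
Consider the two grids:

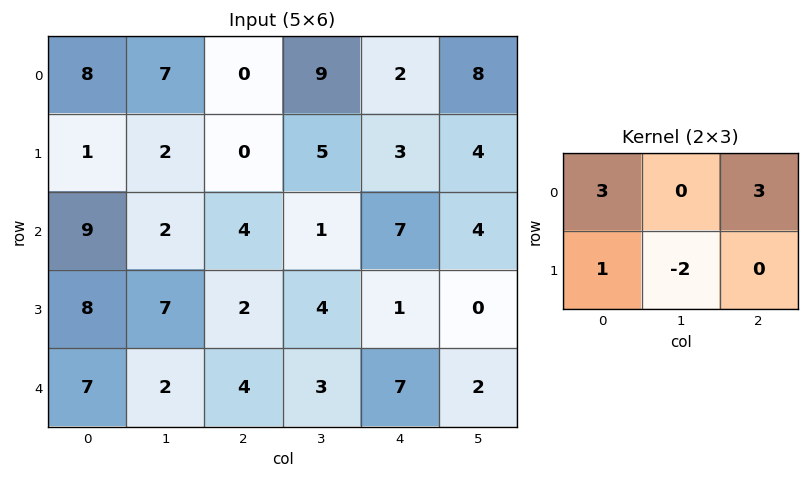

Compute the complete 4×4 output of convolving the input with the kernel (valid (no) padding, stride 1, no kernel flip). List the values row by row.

21 50 -4 50
8 15 11 14
33 12 27 17
33 27 7 1

Output[0,0]: The receptive field on the input at this output position is [8 7 0 / 1 2 0]. Elementwise product with the kernel and sum: 8·3 + 0·3 + 1·1 + 2·-2.
Output[0,1]: The receptive field on the input at this output position is [7 0 9 / 2 0 5]. Elementwise product with the kernel and sum: 7·3 + 9·3 + 2·1 + 0·-2.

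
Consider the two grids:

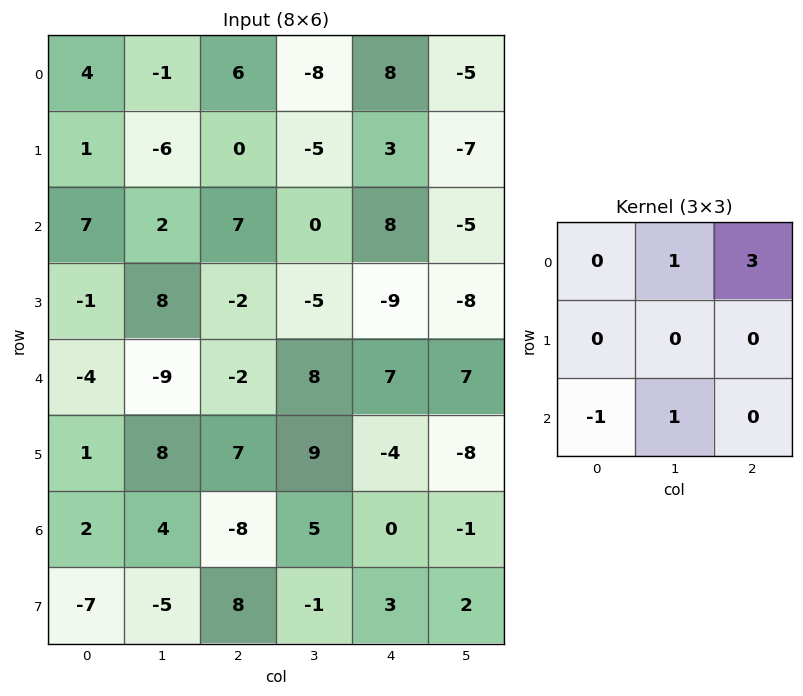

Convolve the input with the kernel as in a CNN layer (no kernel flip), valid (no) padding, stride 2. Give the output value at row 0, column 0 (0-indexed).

12

The receptive field on the input at this output position is [4 -1 6 / 1 -6 0 / 7 2 7]. Elementwise product with the kernel and sum: -1·1 + 6·3 + 7·-1 + 2·1.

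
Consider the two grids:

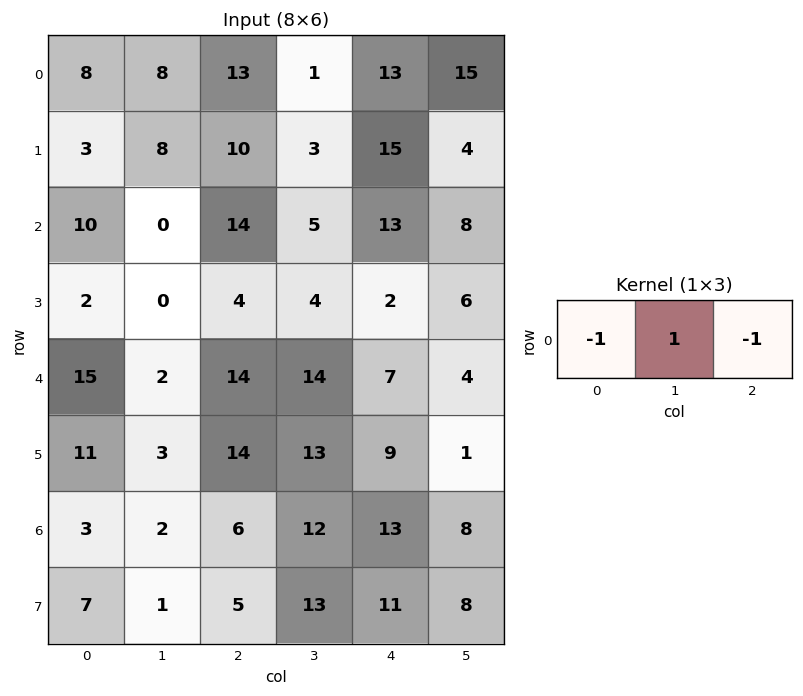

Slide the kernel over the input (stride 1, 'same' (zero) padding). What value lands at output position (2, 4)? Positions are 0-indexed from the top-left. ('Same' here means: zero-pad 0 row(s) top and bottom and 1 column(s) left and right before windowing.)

The receptive field on the zero-padded input at this output position is [5 13 8]. Elementwise product with the kernel and sum: 5·-1 + 13·1 + 8·-1.

0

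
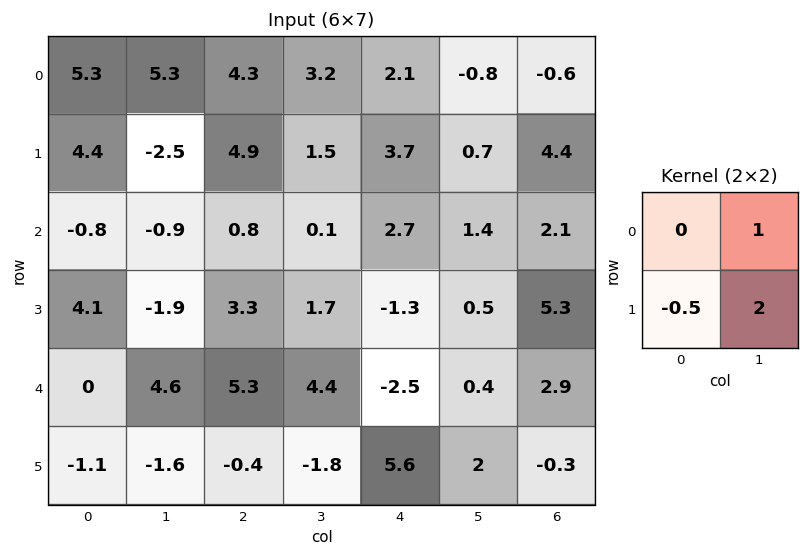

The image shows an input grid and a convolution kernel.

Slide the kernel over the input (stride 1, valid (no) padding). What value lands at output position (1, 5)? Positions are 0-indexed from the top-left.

The receptive field on the input at this output position is [0.7 4.4 / 1.4 2.1]. Elementwise product with the kernel and sum: 4.4·1 + 1.4·-0.5 + 2.1·2.

7.9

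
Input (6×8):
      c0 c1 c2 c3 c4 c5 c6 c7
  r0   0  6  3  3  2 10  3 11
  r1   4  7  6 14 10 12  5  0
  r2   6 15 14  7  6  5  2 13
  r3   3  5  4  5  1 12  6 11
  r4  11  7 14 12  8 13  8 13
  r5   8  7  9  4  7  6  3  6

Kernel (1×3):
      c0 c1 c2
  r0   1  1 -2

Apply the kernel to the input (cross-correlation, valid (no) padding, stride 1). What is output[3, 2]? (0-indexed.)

7

The receptive field on the input at this output position is [4 5 1]. Elementwise product with the kernel and sum: 4·1 + 5·1 + 1·-2.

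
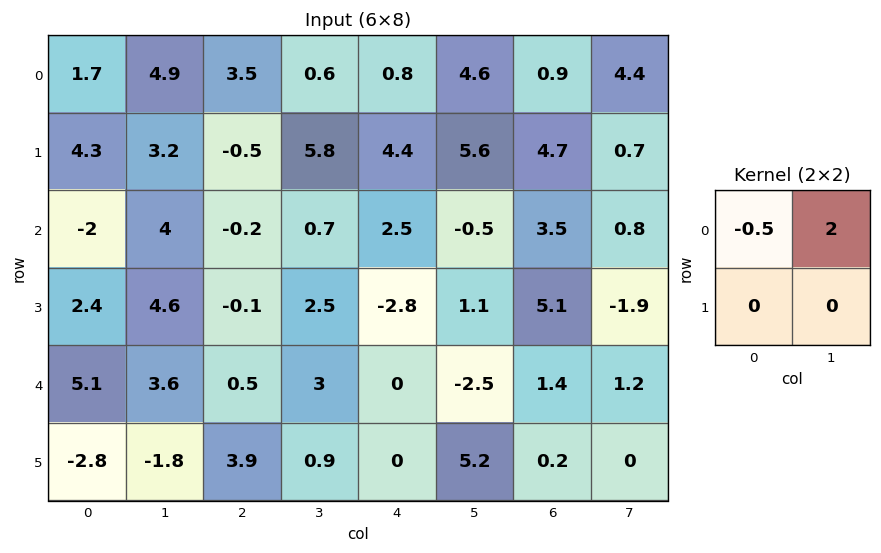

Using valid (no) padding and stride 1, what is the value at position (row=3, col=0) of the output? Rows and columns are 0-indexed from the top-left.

The receptive field on the input at this output position is [2.4 4.6 / 5.1 3.6]. Elementwise product with the kernel and sum: 2.4·-0.5 + 4.6·2.

8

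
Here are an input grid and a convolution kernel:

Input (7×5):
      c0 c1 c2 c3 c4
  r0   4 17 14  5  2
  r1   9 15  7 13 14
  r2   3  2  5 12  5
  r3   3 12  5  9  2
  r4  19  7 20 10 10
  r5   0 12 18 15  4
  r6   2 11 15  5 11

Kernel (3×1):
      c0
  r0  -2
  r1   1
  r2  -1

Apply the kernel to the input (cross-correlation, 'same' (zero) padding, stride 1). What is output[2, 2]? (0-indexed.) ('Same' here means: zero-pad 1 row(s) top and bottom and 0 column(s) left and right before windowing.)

-14

The receptive field on the zero-padded input at this output position is [7 / 5 / 5]. Elementwise product with the kernel and sum: 7·-2 + 5·1 + 5·-1.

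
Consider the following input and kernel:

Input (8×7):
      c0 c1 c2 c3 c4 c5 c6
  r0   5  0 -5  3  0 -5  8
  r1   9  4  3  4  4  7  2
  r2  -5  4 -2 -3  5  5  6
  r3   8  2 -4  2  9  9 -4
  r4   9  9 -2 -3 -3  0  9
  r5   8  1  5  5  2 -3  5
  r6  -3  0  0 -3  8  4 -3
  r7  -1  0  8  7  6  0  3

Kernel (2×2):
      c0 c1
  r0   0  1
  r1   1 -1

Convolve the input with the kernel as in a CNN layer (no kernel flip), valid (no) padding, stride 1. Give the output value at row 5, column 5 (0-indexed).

12

The receptive field on the input at this output position is [-3 5 / 4 -3]. Elementwise product with the kernel and sum: 5·1 + 4·1 + -3·-1.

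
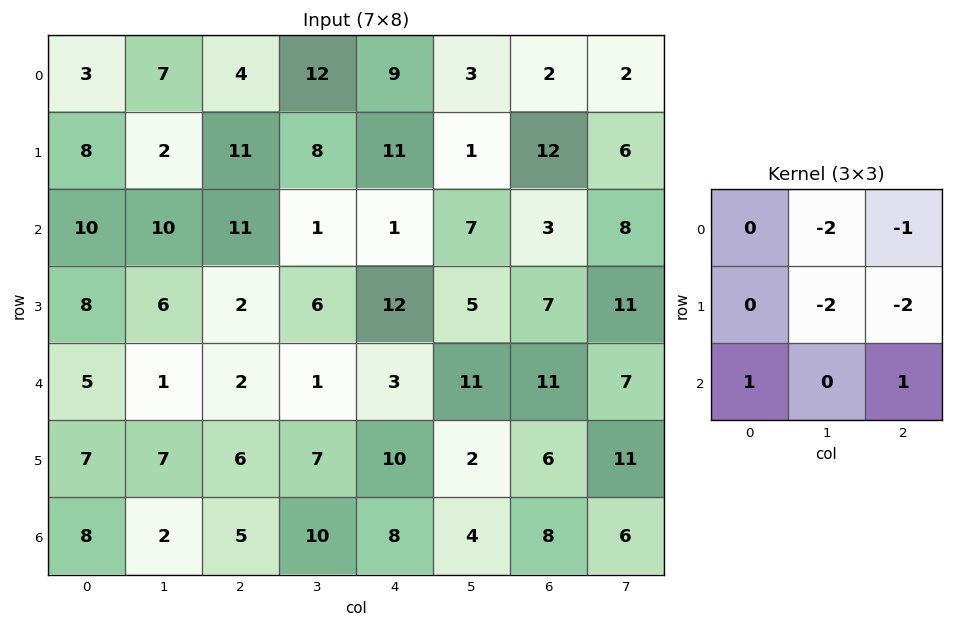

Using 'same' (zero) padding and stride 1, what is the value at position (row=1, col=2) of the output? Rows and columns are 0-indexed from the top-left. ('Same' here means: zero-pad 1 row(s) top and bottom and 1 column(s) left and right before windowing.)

-47

The receptive field on the zero-padded input at this output position is [7 4 12 / 2 11 8 / 10 11 1]. Elementwise product with the kernel and sum: 4·-2 + 12·-1 + 11·-2 + 8·-2 + 10·1 + 1·1.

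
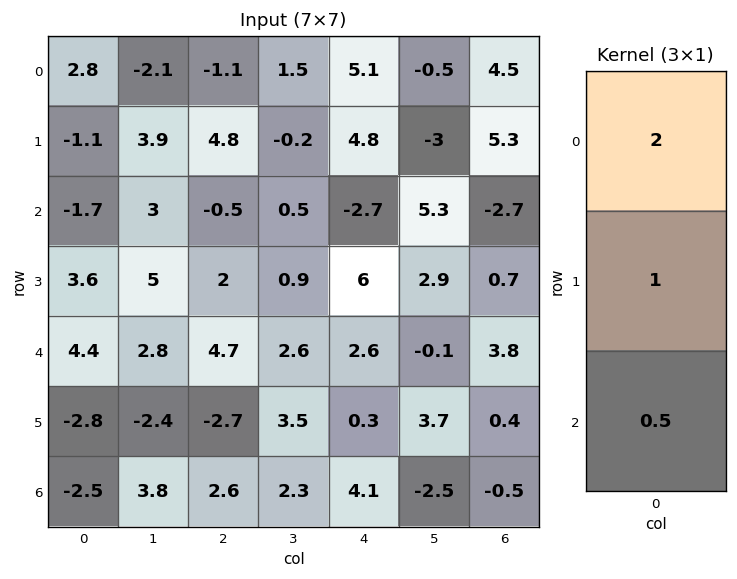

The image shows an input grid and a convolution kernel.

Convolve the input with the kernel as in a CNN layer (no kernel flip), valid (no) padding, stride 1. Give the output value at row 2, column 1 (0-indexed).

12.4

The receptive field on the input at this output position is [3 / 5 / 2.8]. Elementwise product with the kernel and sum: 3·2 + 5·1 + 2.8·0.5.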